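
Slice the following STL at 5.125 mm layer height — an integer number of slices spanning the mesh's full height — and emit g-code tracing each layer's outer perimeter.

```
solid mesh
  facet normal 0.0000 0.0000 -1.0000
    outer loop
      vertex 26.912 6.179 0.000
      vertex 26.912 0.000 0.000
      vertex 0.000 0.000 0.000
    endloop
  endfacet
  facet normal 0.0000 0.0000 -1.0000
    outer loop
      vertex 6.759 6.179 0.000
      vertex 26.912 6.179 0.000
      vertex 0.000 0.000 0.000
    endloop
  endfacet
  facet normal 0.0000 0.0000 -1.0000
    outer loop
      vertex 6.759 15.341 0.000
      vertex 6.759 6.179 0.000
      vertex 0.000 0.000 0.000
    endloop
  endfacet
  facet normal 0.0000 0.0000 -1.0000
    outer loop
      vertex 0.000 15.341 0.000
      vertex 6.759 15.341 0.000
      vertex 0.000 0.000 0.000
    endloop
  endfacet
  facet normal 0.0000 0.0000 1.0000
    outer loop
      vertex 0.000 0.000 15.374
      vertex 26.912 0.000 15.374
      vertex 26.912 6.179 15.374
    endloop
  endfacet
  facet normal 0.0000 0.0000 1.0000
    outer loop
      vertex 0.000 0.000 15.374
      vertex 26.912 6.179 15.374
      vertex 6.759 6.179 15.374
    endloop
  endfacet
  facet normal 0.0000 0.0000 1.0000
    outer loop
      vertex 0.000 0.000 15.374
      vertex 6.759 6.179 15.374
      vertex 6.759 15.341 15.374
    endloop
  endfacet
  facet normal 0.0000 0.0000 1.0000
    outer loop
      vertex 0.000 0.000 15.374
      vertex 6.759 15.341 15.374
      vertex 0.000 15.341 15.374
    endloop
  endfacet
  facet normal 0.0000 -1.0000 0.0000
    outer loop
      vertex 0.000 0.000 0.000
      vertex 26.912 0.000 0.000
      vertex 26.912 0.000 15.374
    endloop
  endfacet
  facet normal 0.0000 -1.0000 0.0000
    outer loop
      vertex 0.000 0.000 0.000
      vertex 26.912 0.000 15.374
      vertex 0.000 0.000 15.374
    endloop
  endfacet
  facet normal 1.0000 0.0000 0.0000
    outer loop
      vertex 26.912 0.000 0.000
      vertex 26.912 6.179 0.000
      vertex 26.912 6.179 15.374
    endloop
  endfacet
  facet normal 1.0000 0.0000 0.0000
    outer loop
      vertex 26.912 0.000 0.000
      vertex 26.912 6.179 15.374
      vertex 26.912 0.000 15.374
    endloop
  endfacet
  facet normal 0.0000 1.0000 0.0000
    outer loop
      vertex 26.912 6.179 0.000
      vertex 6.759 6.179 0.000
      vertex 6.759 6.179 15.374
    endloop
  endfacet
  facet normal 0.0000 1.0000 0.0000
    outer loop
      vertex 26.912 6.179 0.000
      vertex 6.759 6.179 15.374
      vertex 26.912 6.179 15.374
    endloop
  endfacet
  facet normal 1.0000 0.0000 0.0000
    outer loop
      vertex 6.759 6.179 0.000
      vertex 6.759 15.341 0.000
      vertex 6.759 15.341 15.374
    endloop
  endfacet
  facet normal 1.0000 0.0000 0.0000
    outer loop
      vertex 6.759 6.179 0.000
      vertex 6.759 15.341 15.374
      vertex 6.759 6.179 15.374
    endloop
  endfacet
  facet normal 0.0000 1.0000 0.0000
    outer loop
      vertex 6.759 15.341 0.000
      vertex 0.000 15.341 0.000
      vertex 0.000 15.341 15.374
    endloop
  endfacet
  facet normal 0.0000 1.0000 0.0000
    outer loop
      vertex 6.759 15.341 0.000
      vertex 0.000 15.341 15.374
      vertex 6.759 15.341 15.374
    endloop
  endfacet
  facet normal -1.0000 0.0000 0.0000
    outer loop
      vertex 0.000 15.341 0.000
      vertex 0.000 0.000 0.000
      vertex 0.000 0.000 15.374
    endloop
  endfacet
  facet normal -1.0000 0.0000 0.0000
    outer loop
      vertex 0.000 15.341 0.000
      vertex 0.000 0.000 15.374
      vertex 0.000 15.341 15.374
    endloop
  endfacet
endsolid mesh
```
; perimeter-only toolpath
G21 ; units = mm
G90 ; absolute positioning
G28 ; home
; layer 1
G0 Z5.125
G0 X0.000 Y0.000
G1 X26.912 Y0.000
G1 X26.912 Y6.179
G1 X6.759 Y6.179
G1 X6.759 Y15.341
G1 X0.000 Y15.341
G1 X0.000 Y0.000
; layer 2
G0 Z10.249
G0 X0.000 Y0.000
G1 X26.912 Y0.000
G1 X26.912 Y6.179
G1 X6.759 Y6.179
G1 X6.759 Y15.341
G1 X0.000 Y15.341
G1 X0.000 Y0.000
; layer 3
G0 Z15.374
G0 X0.000 Y0.000
G1 X26.912 Y0.000
G1 X26.912 Y6.179
G1 X6.759 Y6.179
G1 X6.759 Y15.341
G1 X0.000 Y15.341
G1 X0.000 Y0.000
M2 ; end

The solid is an L-shaped prism: outer 26.9 × 15.3 mm, arm thicknesses ≈ 6.18 mm (horizontal) and 6.76 mm (vertical), extruded 15.4 mm in z. Slicing at Δz = 5.125 mm — 3 equal slices spanning the solid's height, so layer i sits at z = i·h/3 — gives 3 non-empty perimeters. Each is a 6-segment closed polygon; G0 lifts to the layer z and rapids to the start vertex, then G1 traces the edges.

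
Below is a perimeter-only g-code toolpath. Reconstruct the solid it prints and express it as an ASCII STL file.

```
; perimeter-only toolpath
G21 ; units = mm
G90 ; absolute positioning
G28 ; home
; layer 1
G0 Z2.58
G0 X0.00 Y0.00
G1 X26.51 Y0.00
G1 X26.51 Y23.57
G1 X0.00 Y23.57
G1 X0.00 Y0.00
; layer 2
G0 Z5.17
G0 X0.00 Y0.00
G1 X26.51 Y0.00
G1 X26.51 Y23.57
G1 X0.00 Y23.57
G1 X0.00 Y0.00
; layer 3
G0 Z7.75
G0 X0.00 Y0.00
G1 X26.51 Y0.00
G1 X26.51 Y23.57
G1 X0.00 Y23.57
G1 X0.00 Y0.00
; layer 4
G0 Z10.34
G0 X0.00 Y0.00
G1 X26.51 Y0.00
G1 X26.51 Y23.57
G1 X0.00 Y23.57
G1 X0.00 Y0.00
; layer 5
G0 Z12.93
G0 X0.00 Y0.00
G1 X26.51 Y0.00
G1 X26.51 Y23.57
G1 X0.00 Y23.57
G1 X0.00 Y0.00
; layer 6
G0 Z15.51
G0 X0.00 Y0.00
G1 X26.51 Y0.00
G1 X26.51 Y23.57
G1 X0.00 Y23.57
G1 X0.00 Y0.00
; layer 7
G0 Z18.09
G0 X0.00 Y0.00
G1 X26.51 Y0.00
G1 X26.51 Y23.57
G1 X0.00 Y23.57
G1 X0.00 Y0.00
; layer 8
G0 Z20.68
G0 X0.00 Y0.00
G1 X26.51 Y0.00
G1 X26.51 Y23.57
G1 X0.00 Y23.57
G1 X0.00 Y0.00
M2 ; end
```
solid part
  facet normal 0.0000 0.0000 -1.0000
    outer loop
      vertex 26.51 23.57 0.00
      vertex 26.51 0.00 0.00
      vertex 0.00 0.00 0.00
    endloop
  endfacet
  facet normal 0.0000 0.0000 -1.0000
    outer loop
      vertex 0.00 23.57 0.00
      vertex 26.51 23.57 0.00
      vertex 0.00 0.00 0.00
    endloop
  endfacet
  facet normal 0.0000 0.0000 1.0000
    outer loop
      vertex 0.00 0.00 20.68
      vertex 26.51 0.00 20.68
      vertex 26.51 23.57 20.68
    endloop
  endfacet
  facet normal 0.0000 0.0000 1.0000
    outer loop
      vertex 0.00 0.00 20.68
      vertex 26.51 23.57 20.68
      vertex 0.00 23.57 20.68
    endloop
  endfacet
  facet normal 0.0000 -1.0000 0.0000
    outer loop
      vertex 0.00 0.00 0.00
      vertex 26.51 0.00 0.00
      vertex 26.51 0.00 20.68
    endloop
  endfacet
  facet normal 0.0000 -1.0000 0.0000
    outer loop
      vertex 0.00 0.00 0.00
      vertex 26.51 0.00 20.68
      vertex 0.00 0.00 20.68
    endloop
  endfacet
  facet normal 0.0000 1.0000 0.0000
    outer loop
      vertex 26.51 23.57 20.68
      vertex 26.51 23.57 0.00
      vertex 0.00 23.57 0.00
    endloop
  endfacet
  facet normal 0.0000 1.0000 0.0000
    outer loop
      vertex 0.00 23.57 20.68
      vertex 26.51 23.57 20.68
      vertex 0.00 23.57 0.00
    endloop
  endfacet
  facet normal -1.0000 0.0000 0.0000
    outer loop
      vertex 0.00 23.57 20.68
      vertex 0.00 23.57 0.00
      vertex 0.00 0.00 0.00
    endloop
  endfacet
  facet normal -1.0000 0.0000 0.0000
    outer loop
      vertex 0.00 0.00 20.68
      vertex 0.00 23.57 20.68
      vertex 0.00 0.00 0.00
    endloop
  endfacet
  facet normal 1.0000 0.0000 0.0000
    outer loop
      vertex 26.51 0.00 0.00
      vertex 26.51 23.57 0.00
      vertex 26.51 23.57 20.68
    endloop
  endfacet
  facet normal 1.0000 0.0000 0.0000
    outer loop
      vertex 26.51 0.00 0.00
      vertex 26.51 23.57 20.68
      vertex 26.51 0.00 20.68
    endloop
  endfacet
endsolid part

The G0 Z moves step by Δz≈2.58 mm. Every layer's G1 loop is the same polygon, so the solid is a straight extrusion of it from z=0 to z≈20.7. Closing with flat bottom and top caps and triangulating gives 12 facets — a rectangular box, roughly 26.5 × 23.6 mm footprint and 20.7 mm tall.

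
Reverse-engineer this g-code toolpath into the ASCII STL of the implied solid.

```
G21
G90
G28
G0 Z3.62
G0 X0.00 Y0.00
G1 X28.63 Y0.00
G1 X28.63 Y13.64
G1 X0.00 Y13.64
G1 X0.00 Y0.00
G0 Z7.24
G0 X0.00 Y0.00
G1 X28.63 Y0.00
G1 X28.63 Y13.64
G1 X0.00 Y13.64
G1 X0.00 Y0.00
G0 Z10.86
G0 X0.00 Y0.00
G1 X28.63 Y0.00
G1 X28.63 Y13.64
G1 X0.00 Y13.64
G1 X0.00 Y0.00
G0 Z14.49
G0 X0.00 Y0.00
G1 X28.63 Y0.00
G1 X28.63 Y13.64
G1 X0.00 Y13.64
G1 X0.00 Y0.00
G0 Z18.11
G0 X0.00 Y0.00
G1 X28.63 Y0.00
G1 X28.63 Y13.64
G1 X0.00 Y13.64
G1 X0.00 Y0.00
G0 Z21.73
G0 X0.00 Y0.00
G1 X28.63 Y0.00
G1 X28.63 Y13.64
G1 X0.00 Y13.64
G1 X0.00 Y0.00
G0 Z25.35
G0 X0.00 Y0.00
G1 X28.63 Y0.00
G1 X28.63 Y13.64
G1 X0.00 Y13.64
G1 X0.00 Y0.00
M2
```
solid part
  facet normal 0.0000 0.0000 -1.0000
    outer loop
      vertex 28.63 13.64 0.00
      vertex 28.63 0.00 0.00
      vertex 0.00 0.00 0.00
    endloop
  endfacet
  facet normal 0.0000 0.0000 -1.0000
    outer loop
      vertex 0.00 13.64 0.00
      vertex 28.63 13.64 0.00
      vertex 0.00 0.00 0.00
    endloop
  endfacet
  facet normal 0.0000 0.0000 1.0000
    outer loop
      vertex 0.00 0.00 25.35
      vertex 28.63 0.00 25.35
      vertex 28.63 13.64 25.35
    endloop
  endfacet
  facet normal 0.0000 0.0000 1.0000
    outer loop
      vertex 0.00 0.00 25.35
      vertex 28.63 13.64 25.35
      vertex 0.00 13.64 25.35
    endloop
  endfacet
  facet normal 0.0000 -1.0000 0.0000
    outer loop
      vertex 0.00 0.00 0.00
      vertex 28.63 0.00 0.00
      vertex 28.63 0.00 25.35
    endloop
  endfacet
  facet normal 0.0000 -1.0000 0.0000
    outer loop
      vertex 0.00 0.00 0.00
      vertex 28.63 0.00 25.35
      vertex 0.00 0.00 25.35
    endloop
  endfacet
  facet normal 0.0000 1.0000 0.0000
    outer loop
      vertex 28.63 13.64 25.35
      vertex 28.63 13.64 0.00
      vertex 0.00 13.64 0.00
    endloop
  endfacet
  facet normal 0.0000 1.0000 0.0000
    outer loop
      vertex 0.00 13.64 25.35
      vertex 28.63 13.64 25.35
      vertex 0.00 13.64 0.00
    endloop
  endfacet
  facet normal -1.0000 0.0000 0.0000
    outer loop
      vertex 0.00 13.64 25.35
      vertex 0.00 13.64 0.00
      vertex 0.00 0.00 0.00
    endloop
  endfacet
  facet normal -1.0000 0.0000 0.0000
    outer loop
      vertex 0.00 0.00 25.35
      vertex 0.00 13.64 25.35
      vertex 0.00 0.00 0.00
    endloop
  endfacet
  facet normal 1.0000 0.0000 0.0000
    outer loop
      vertex 28.63 0.00 0.00
      vertex 28.63 13.64 0.00
      vertex 28.63 13.64 25.35
    endloop
  endfacet
  facet normal 1.0000 0.0000 0.0000
    outer loop
      vertex 28.63 0.00 0.00
      vertex 28.63 13.64 25.35
      vertex 28.63 0.00 25.35
    endloop
  endfacet
endsolid part

The G0 Z moves step by Δz≈3.62 mm. Every layer's G1 loop is the same polygon, so the solid is a straight extrusion of it from z=0 to z≈25.4. Closing with flat bottom and top caps and triangulating gives 12 facets — a rectangular box, roughly 28.6 × 13.6 mm footprint and 25.4 mm tall.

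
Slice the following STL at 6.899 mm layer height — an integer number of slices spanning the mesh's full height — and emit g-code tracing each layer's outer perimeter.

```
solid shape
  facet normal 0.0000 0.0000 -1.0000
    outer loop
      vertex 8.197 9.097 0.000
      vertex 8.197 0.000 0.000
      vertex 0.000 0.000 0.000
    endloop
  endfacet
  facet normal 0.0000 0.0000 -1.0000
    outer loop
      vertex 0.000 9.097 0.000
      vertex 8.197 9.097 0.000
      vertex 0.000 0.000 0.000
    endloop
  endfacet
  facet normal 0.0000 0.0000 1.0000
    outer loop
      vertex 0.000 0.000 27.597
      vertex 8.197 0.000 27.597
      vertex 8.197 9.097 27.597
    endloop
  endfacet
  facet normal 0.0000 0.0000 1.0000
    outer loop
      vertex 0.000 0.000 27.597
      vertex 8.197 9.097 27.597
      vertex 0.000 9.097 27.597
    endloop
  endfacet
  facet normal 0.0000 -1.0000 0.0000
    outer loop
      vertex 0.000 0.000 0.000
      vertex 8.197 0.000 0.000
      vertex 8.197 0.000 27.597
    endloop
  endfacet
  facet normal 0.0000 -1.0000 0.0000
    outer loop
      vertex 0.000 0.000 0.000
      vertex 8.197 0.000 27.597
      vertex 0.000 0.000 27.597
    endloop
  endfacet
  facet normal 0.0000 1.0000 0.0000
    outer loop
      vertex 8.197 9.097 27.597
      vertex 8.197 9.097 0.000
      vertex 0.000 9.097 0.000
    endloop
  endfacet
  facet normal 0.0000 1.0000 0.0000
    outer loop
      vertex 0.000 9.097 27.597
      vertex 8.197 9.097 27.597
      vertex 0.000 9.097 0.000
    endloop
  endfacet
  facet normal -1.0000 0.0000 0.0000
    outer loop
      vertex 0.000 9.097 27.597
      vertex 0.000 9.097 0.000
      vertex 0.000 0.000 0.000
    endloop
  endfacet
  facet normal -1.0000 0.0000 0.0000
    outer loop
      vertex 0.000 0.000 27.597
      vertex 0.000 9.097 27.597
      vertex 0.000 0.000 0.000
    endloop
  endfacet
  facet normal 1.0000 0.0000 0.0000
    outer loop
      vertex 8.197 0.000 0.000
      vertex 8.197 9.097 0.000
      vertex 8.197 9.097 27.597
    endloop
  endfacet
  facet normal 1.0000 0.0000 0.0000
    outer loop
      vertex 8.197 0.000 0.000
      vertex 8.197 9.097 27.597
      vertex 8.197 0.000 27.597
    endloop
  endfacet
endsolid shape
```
; perimeter-only toolpath
G21 ; units = mm
G90 ; absolute positioning
G28 ; home
; layer 1
G0 Z6.899
G0 X0.000 Y0.000
G1 X8.197 Y0.000
G1 X8.197 Y9.097
G1 X0.000 Y9.097
G1 X0.000 Y0.000
; layer 2
G0 Z13.799
G0 X0.000 Y0.000
G1 X8.197 Y0.000
G1 X8.197 Y9.097
G1 X0.000 Y9.097
G1 X0.000 Y0.000
; layer 3
G0 Z20.698
G0 X0.000 Y0.000
G1 X8.197 Y0.000
G1 X8.197 Y9.097
G1 X0.000 Y9.097
G1 X0.000 Y0.000
; layer 4
G0 Z27.597
G0 X0.000 Y0.000
G1 X8.197 Y0.000
G1 X8.197 Y9.097
G1 X0.000 Y9.097
G1 X0.000 Y0.000
M2 ; end

The solid is a rectangular box, roughly 8.2 × 9.1 mm footprint and 27.6 mm tall. Slicing at Δz = 6.899 mm — 4 equal slices spanning the solid's height, so layer i sits at z = i·h/4 — gives 4 non-empty perimeters. Each is a 4-segment closed polygon; G0 lifts to the layer z and rapids to the start vertex, then G1 traces the edges.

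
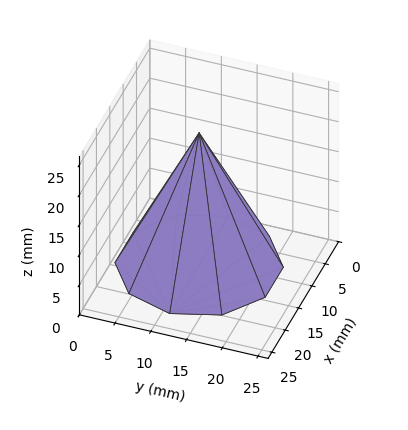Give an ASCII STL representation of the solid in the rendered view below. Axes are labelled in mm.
Reading the render: the shape is a regular 10-sided pyramid, base circumscribed radius ≈ 11 mm, apex at z ≈ 22 mm (dimensions read to the nearest mm from the axis ticks). For the STL, each face is triangulated and given an outward normal.

solid part
  facet normal 0.0000 0.0000 -1.0000
    outer loop
      vertex 14.4 21.5 0.0
      vertex 19.9 17.5 0.0
      vertex 22.0 11.0 0.0
    endloop
  endfacet
  facet normal 0.0000 0.0000 -1.0000
    outer loop
      vertex 7.6 21.5 0.0
      vertex 14.4 21.5 0.0
      vertex 22.0 11.0 0.0
    endloop
  endfacet
  facet normal 0.0000 0.0000 -1.0000
    outer loop
      vertex 2.1 17.5 0.0
      vertex 7.6 21.5 0.0
      vertex 22.0 11.0 0.0
    endloop
  endfacet
  facet normal 0.0000 0.0000 -1.0000
    outer loop
      vertex 0.0 11.0 0.0
      vertex 2.1 17.5 0.0
      vertex 22.0 11.0 0.0
    endloop
  endfacet
  facet normal 0.0000 0.0000 -1.0000
    outer loop
      vertex 2.1 4.5 0.0
      vertex 0.0 11.0 0.0
      vertex 22.0 11.0 0.0
    endloop
  endfacet
  facet normal 0.0000 0.0000 -1.0000
    outer loop
      vertex 7.6 0.5 0.0
      vertex 2.1 4.5 0.0
      vertex 22.0 11.0 0.0
    endloop
  endfacet
  facet normal 0.0000 0.0000 -1.0000
    outer loop
      vertex 14.4 0.5 0.0
      vertex 7.6 0.5 0.0
      vertex 22.0 11.0 0.0
    endloop
  endfacet
  facet normal 0.0000 0.0000 -1.0000
    outer loop
      vertex 19.9 4.5 0.0
      vertex 14.4 0.5 0.0
      vertex 22.0 11.0 0.0
    endloop
  endfacet
  facet normal 0.8593 0.2776 0.4296
    outer loop
      vertex 22.0 11.0 0.0
      vertex 19.9 17.5 0.0
      vertex 11.0 11.0 22.0
    endloop
  endfacet
  facet normal 0.5309 0.7300 0.4304
    outer loop
      vertex 19.9 17.5 0.0
      vertex 14.4 21.5 0.0
      vertex 11.0 11.0 22.0
    endloop
  endfacet
  facet normal 0.0000 0.9025 0.4307
    outer loop
      vertex 14.4 21.5 0.0
      vertex 7.6 21.5 0.0
      vertex 11.0 11.0 22.0
    endloop
  endfacet
  facet normal -0.5309 0.7300 0.4304
    outer loop
      vertex 7.6 21.5 0.0
      vertex 2.1 17.5 0.0
      vertex 11.0 11.0 22.0
    endloop
  endfacet
  facet normal -0.8593 0.2776 0.4296
    outer loop
      vertex 2.1 17.5 0.0
      vertex 0.0 11.0 0.0
      vertex 11.0 11.0 22.0
    endloop
  endfacet
  facet normal -0.8593 -0.2776 0.4296
    outer loop
      vertex 0.0 11.0 0.0
      vertex 2.1 4.5 0.0
      vertex 11.0 11.0 22.0
    endloop
  endfacet
  facet normal -0.5309 -0.7300 0.4304
    outer loop
      vertex 2.1 4.5 0.0
      vertex 7.6 0.5 0.0
      vertex 11.0 11.0 22.0
    endloop
  endfacet
  facet normal 0.0000 -0.9025 0.4307
    outer loop
      vertex 7.6 0.5 0.0
      vertex 14.4 0.5 0.0
      vertex 11.0 11.0 22.0
    endloop
  endfacet
  facet normal 0.5309 -0.7300 0.4304
    outer loop
      vertex 14.4 0.5 0.0
      vertex 19.9 4.5 0.0
      vertex 11.0 11.0 22.0
    endloop
  endfacet
  facet normal 0.8593 -0.2776 0.4296
    outer loop
      vertex 19.9 4.5 0.0
      vertex 22.0 11.0 0.0
      vertex 11.0 11.0 22.0
    endloop
  endfacet
endsolid part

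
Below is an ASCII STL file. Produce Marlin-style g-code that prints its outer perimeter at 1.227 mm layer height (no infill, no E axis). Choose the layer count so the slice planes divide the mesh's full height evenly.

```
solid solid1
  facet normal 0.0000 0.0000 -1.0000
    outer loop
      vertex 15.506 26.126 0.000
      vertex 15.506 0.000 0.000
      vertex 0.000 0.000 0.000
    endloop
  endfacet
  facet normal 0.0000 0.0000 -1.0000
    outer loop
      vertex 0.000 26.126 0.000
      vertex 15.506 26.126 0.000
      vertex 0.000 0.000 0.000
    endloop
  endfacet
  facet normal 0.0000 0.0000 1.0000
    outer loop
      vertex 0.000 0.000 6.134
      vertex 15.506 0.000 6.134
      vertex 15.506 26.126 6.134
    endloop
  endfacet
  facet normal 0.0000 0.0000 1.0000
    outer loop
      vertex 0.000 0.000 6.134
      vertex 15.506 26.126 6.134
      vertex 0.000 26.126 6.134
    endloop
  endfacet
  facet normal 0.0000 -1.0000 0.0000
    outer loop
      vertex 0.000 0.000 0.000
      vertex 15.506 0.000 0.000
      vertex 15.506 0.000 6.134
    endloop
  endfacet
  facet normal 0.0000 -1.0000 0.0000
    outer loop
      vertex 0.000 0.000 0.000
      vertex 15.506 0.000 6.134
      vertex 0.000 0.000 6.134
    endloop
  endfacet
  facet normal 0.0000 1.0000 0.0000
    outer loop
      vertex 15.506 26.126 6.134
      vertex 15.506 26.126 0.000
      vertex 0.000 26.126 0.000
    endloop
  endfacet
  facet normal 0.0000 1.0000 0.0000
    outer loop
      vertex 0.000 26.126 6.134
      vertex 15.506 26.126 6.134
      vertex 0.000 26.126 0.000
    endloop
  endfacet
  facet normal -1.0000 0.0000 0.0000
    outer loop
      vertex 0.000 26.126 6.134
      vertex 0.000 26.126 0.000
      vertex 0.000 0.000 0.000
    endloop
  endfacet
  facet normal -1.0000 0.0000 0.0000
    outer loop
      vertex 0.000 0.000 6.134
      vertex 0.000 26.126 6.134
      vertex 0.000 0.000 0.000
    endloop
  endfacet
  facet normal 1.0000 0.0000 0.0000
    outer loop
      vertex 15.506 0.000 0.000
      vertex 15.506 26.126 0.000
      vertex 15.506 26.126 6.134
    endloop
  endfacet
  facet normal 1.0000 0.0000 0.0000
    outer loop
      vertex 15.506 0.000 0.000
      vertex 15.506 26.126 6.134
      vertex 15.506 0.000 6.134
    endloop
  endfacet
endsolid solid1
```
; perimeter-only toolpath
G21 ; units = mm
G90 ; absolute positioning
G28 ; home
; layer 1
G0 Z1.227
G0 X0.000 Y0.000
G1 X15.506 Y0.000
G1 X15.506 Y26.126
G1 X0.000 Y26.126
G1 X0.000 Y0.000
; layer 2
G0 Z2.454
G0 X0.000 Y0.000
G1 X15.506 Y0.000
G1 X15.506 Y26.126
G1 X0.000 Y26.126
G1 X0.000 Y0.000
; layer 3
G0 Z3.680
G0 X0.000 Y0.000
G1 X15.506 Y0.000
G1 X15.506 Y26.126
G1 X0.000 Y26.126
G1 X0.000 Y0.000
; layer 4
G0 Z4.907
G0 X0.000 Y0.000
G1 X15.506 Y0.000
G1 X15.506 Y26.126
G1 X0.000 Y26.126
G1 X0.000 Y0.000
; layer 5
G0 Z6.134
G0 X0.000 Y0.000
G1 X15.506 Y0.000
G1 X15.506 Y26.126
G1 X0.000 Y26.126
G1 X0.000 Y0.000
M2 ; end

The solid is a rectangular box, roughly 15.5 × 26.1 mm footprint and 6.13 mm tall. Slicing at Δz = 1.227 mm — 5 equal slices spanning the solid's height, so layer i sits at z = i·h/5 — gives 5 non-empty perimeters. Each is a 4-segment closed polygon; G0 lifts to the layer z and rapids to the start vertex, then G1 traces the edges.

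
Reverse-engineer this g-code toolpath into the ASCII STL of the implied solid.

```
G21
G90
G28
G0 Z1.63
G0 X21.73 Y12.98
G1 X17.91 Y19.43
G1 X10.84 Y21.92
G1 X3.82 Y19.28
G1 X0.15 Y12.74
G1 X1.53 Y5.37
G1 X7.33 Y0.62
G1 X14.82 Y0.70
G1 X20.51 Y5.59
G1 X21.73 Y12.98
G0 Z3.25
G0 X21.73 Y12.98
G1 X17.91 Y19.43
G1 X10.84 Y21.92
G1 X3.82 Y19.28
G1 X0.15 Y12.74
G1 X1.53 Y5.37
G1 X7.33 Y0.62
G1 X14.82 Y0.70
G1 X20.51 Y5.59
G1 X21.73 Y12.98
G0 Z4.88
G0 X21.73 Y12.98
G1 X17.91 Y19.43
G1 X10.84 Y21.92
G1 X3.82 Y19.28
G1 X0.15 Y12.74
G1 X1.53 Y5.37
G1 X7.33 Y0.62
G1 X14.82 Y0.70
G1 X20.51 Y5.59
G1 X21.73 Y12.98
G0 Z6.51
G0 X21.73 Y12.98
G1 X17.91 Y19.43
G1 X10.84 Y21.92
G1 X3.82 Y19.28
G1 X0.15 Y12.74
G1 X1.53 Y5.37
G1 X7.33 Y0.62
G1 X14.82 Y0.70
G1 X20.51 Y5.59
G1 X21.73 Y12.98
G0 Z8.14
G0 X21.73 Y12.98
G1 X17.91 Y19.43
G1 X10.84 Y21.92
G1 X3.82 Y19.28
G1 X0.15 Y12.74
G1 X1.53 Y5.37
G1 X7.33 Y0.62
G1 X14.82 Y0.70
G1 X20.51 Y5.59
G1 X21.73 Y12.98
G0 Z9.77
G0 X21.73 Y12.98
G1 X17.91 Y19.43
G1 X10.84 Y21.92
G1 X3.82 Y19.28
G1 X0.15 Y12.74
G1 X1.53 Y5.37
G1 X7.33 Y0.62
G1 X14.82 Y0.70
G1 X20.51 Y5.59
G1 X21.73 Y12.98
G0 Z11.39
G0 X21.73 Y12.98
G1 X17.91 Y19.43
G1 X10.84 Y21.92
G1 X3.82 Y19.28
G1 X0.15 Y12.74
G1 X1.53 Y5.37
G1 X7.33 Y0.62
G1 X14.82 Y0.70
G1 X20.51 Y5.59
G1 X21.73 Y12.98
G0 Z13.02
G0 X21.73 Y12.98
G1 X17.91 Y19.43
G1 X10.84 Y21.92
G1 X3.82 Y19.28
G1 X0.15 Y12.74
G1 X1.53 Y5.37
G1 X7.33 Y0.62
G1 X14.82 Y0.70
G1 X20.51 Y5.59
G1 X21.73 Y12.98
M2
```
solid part
  facet normal 0.0000 0.0000 -1.0000
    outer loop
      vertex 10.84 21.92 0.00
      vertex 17.91 19.43 0.00
      vertex 21.73 12.98 0.00
    endloop
  endfacet
  facet normal 0.0000 0.0000 -1.0000
    outer loop
      vertex 3.82 19.28 0.00
      vertex 10.84 21.92 0.00
      vertex 21.73 12.98 0.00
    endloop
  endfacet
  facet normal 0.0000 0.0000 -1.0000
    outer loop
      vertex 0.15 12.74 0.00
      vertex 3.82 19.28 0.00
      vertex 21.73 12.98 0.00
    endloop
  endfacet
  facet normal 0.0000 0.0000 -1.0000
    outer loop
      vertex 1.53 5.37 0.00
      vertex 0.15 12.74 0.00
      vertex 21.73 12.98 0.00
    endloop
  endfacet
  facet normal 0.0000 0.0000 -1.0000
    outer loop
      vertex 7.33 0.62 0.00
      vertex 1.53 5.37 0.00
      vertex 21.73 12.98 0.00
    endloop
  endfacet
  facet normal 0.0000 0.0000 -1.0000
    outer loop
      vertex 14.82 0.70 0.00
      vertex 7.33 0.62 0.00
      vertex 21.73 12.98 0.00
    endloop
  endfacet
  facet normal 0.0000 0.0000 -1.0000
    outer loop
      vertex 20.51 5.59 0.00
      vertex 14.82 0.70 0.00
      vertex 21.73 12.98 0.00
    endloop
  endfacet
  facet normal 0.0000 0.0000 1.0000
    outer loop
      vertex 21.73 12.98 13.02
      vertex 17.91 19.43 13.02
      vertex 10.84 21.92 13.02
    endloop
  endfacet
  facet normal 0.0000 0.0000 1.0000
    outer loop
      vertex 21.73 12.98 13.02
      vertex 10.84 21.92 13.02
      vertex 3.82 19.28 13.02
    endloop
  endfacet
  facet normal 0.0000 0.0000 1.0000
    outer loop
      vertex 21.73 12.98 13.02
      vertex 3.82 19.28 13.02
      vertex 0.15 12.74 13.02
    endloop
  endfacet
  facet normal 0.0000 0.0000 1.0000
    outer loop
      vertex 21.73 12.98 13.02
      vertex 0.15 12.74 13.02
      vertex 1.53 5.37 13.02
    endloop
  endfacet
  facet normal 0.0000 0.0000 1.0000
    outer loop
      vertex 21.73 12.98 13.02
      vertex 1.53 5.37 13.02
      vertex 7.33 0.62 13.02
    endloop
  endfacet
  facet normal 0.0000 0.0000 1.0000
    outer loop
      vertex 21.73 12.98 13.02
      vertex 7.33 0.62 13.02
      vertex 14.82 0.70 13.02
    endloop
  endfacet
  facet normal 0.0000 0.0000 1.0000
    outer loop
      vertex 21.73 12.98 13.02
      vertex 14.82 0.70 13.02
      vertex 20.51 5.59 13.02
    endloop
  endfacet
  facet normal 0.8604 0.5096 0.0000
    outer loop
      vertex 21.73 12.98 0.00
      vertex 17.91 19.43 0.00
      vertex 17.91 19.43 13.02
    endloop
  endfacet
  facet normal 0.8604 0.5096 0.0000
    outer loop
      vertex 21.73 12.98 0.00
      vertex 17.91 19.43 13.02
      vertex 21.73 12.98 13.02
    endloop
  endfacet
  facet normal 0.3322 0.9432 0.0000
    outer loop
      vertex 17.91 19.43 0.00
      vertex 10.84 21.92 0.00
      vertex 10.84 21.92 13.02
    endloop
  endfacet
  facet normal 0.3322 0.9432 0.0000
    outer loop
      vertex 17.91 19.43 0.00
      vertex 10.84 21.92 13.02
      vertex 17.91 19.43 13.02
    endloop
  endfacet
  facet normal -0.3520 0.9360 0.0000
    outer loop
      vertex 10.84 21.92 0.00
      vertex 3.82 19.28 0.00
      vertex 3.82 19.28 13.02
    endloop
  endfacet
  facet normal -0.3520 0.9360 0.0000
    outer loop
      vertex 10.84 21.92 0.00
      vertex 3.82 19.28 13.02
      vertex 10.84 21.92 13.02
    endloop
  endfacet
  facet normal -0.8721 0.4894 0.0000
    outer loop
      vertex 3.82 19.28 0.00
      vertex 0.15 12.74 0.00
      vertex 0.15 12.74 13.02
    endloop
  endfacet
  facet normal -0.8721 0.4894 0.0000
    outer loop
      vertex 3.82 19.28 0.00
      vertex 0.15 12.74 13.02
      vertex 3.82 19.28 13.02
    endloop
  endfacet
  facet normal -0.9829 -0.1840 0.0000
    outer loop
      vertex 0.15 12.74 0.00
      vertex 1.53 5.37 0.00
      vertex 1.53 5.37 13.02
    endloop
  endfacet
  facet normal -0.9829 -0.1840 0.0000
    outer loop
      vertex 0.15 12.74 0.00
      vertex 1.53 5.37 13.02
      vertex 0.15 12.74 13.02
    endloop
  endfacet
  facet normal -0.6336 -0.7737 0.0000
    outer loop
      vertex 1.53 5.37 0.00
      vertex 7.33 0.62 0.00
      vertex 7.33 0.62 13.02
    endloop
  endfacet
  facet normal -0.6336 -0.7737 0.0000
    outer loop
      vertex 1.53 5.37 0.00
      vertex 7.33 0.62 13.02
      vertex 1.53 5.37 13.02
    endloop
  endfacet
  facet normal 0.0107 -0.9999 0.0000
    outer loop
      vertex 7.33 0.62 0.00
      vertex 14.82 0.70 0.00
      vertex 14.82 0.70 13.02
    endloop
  endfacet
  facet normal 0.0107 -0.9999 0.0000
    outer loop
      vertex 7.33 0.62 0.00
      vertex 14.82 0.70 13.02
      vertex 7.33 0.62 13.02
    endloop
  endfacet
  facet normal 0.6518 -0.7584 0.0000
    outer loop
      vertex 14.82 0.70 0.00
      vertex 20.51 5.59 0.00
      vertex 20.51 5.59 13.02
    endloop
  endfacet
  facet normal 0.6518 -0.7584 0.0000
    outer loop
      vertex 14.82 0.70 0.00
      vertex 20.51 5.59 13.02
      vertex 14.82 0.70 13.02
    endloop
  endfacet
  facet normal 0.9866 -0.1629 0.0000
    outer loop
      vertex 20.51 5.59 0.00
      vertex 21.73 12.98 0.00
      vertex 21.73 12.98 13.02
    endloop
  endfacet
  facet normal 0.9866 -0.1629 0.0000
    outer loop
      vertex 20.51 5.59 0.00
      vertex 21.73 12.98 13.02
      vertex 20.51 5.59 13.02
    endloop
  endfacet
endsolid part

The G0 Z moves step by Δz≈1.63 mm. Every layer's G1 loop is the same polygon, so the solid is a straight extrusion of it from z=0 to z≈13. Closing with flat bottom and top caps and triangulating gives 32 facets — a regular 9-sided prism (a cylinder approximated with 9 flat sides), circumscribed radius ≈ 11 mm, height ≈ 13 mm.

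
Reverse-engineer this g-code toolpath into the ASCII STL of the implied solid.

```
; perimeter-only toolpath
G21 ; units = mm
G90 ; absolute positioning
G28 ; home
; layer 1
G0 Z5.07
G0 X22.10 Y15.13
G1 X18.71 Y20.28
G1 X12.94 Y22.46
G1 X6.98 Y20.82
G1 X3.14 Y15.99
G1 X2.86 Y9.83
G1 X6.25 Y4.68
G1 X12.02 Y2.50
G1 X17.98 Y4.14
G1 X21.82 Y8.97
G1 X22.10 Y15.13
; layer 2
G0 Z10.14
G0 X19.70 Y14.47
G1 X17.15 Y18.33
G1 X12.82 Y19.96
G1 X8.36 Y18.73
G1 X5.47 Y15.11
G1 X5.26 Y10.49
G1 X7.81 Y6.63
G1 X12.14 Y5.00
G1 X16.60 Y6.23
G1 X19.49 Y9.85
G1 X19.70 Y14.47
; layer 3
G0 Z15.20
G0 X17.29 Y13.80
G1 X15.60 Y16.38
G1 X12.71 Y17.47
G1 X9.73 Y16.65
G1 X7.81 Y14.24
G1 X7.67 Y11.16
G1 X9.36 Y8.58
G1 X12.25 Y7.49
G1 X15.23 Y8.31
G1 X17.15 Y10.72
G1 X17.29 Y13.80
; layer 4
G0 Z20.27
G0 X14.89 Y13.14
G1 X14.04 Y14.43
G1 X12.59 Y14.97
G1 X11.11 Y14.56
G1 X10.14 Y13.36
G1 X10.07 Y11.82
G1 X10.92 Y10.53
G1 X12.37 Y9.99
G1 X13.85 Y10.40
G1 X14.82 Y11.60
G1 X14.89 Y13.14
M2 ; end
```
solid part
  facet normal 0.0000 0.0000 -1.0000
    outer loop
      vertex 13.05 24.95 0.00
      vertex 20.27 22.23 0.00
      vertex 24.51 15.79 0.00
    endloop
  endfacet
  facet normal 0.0000 0.0000 -1.0000
    outer loop
      vertex 5.61 22.90 0.00
      vertex 13.05 24.95 0.00
      vertex 24.51 15.79 0.00
    endloop
  endfacet
  facet normal 0.0000 0.0000 -1.0000
    outer loop
      vertex 0.80 16.87 0.00
      vertex 5.61 22.90 0.00
      vertex 24.51 15.79 0.00
    endloop
  endfacet
  facet normal 0.0000 0.0000 -1.0000
    outer loop
      vertex 0.45 9.17 0.00
      vertex 0.80 16.87 0.00
      vertex 24.51 15.79 0.00
    endloop
  endfacet
  facet normal 0.0000 0.0000 -1.0000
    outer loop
      vertex 4.69 2.73 0.00
      vertex 0.45 9.17 0.00
      vertex 24.51 15.79 0.00
    endloop
  endfacet
  facet normal 0.0000 0.0000 -1.0000
    outer loop
      vertex 11.91 0.01 0.00
      vertex 4.69 2.73 0.00
      vertex 24.51 15.79 0.00
    endloop
  endfacet
  facet normal 0.0000 0.0000 -1.0000
    outer loop
      vertex 19.35 2.06 0.00
      vertex 11.91 0.01 0.00
      vertex 24.51 15.79 0.00
    endloop
  endfacet
  facet normal 0.0000 0.0000 -1.0000
    outer loop
      vertex 24.16 8.09 0.00
      vertex 19.35 2.06 0.00
      vertex 24.51 15.79 0.00
    endloop
  endfacet
  facet normal 0.7564 0.4980 0.4241
    outer loop
      vertex 24.51 15.79 0.00
      vertex 20.27 22.23 0.00
      vertex 12.48 12.48 25.34
    endloop
  endfacet
  facet normal 0.3193 0.8474 0.4242
    outer loop
      vertex 20.27 22.23 0.00
      vertex 13.05 24.95 0.00
      vertex 12.48 12.48 25.34
    endloop
  endfacet
  facet normal -0.2406 0.8730 0.4242
    outer loop
      vertex 13.05 24.95 0.00
      vertex 5.61 22.90 0.00
      vertex 12.48 12.48 25.34
    endloop
  endfacet
  facet normal -0.7079 0.5647 0.4241
    outer loop
      vertex 5.61 22.90 0.00
      vertex 0.80 16.87 0.00
      vertex 12.48 12.48 25.34
    endloop
  endfacet
  facet normal -0.9047 0.0411 0.4241
    outer loop
      vertex 0.80 16.87 0.00
      vertex 0.45 9.17 0.00
      vertex 12.48 12.48 25.34
    endloop
  endfacet
  facet normal -0.7564 -0.4980 0.4241
    outer loop
      vertex 0.45 9.17 0.00
      vertex 4.69 2.73 0.00
      vertex 12.48 12.48 25.34
    endloop
  endfacet
  facet normal -0.3193 -0.8474 0.4242
    outer loop
      vertex 4.69 2.73 0.00
      vertex 11.91 0.01 0.00
      vertex 12.48 12.48 25.34
    endloop
  endfacet
  facet normal 0.2406 -0.8730 0.4242
    outer loop
      vertex 11.91 0.01 0.00
      vertex 19.35 2.06 0.00
      vertex 12.48 12.48 25.34
    endloop
  endfacet
  facet normal 0.7079 -0.5647 0.4241
    outer loop
      vertex 19.35 2.06 0.00
      vertex 24.16 8.09 0.00
      vertex 12.48 12.48 25.34
    endloop
  endfacet
  facet normal 0.9047 -0.0411 0.4241
    outer loop
      vertex 24.16 8.09 0.00
      vertex 24.51 15.79 0.00
      vertex 12.48 12.48 25.34
    endloop
  endfacet
endsolid part

The G0 Z moves step by Δz≈5.07 mm. The G1 loops shrink linearly with z, so the solid tapers from its base footprint up to z≈25.3. Closing with a flat bottom cap and the tapered top and triangulating gives 18 facets — a regular 10-sided pyramid, base circumscribed radius ≈ 12.5 mm, apex at z ≈ 25.3 mm.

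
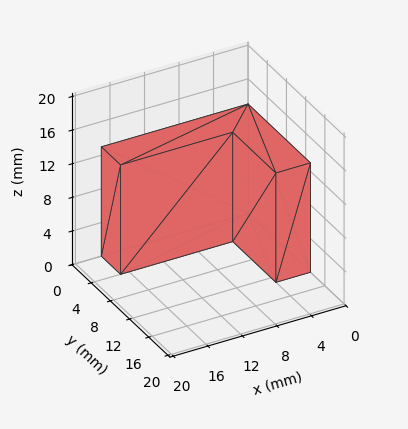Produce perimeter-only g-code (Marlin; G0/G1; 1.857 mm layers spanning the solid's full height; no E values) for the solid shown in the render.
Reading the render: the shape is an L-shaped prism: outer 17 × 13 mm, arm thicknesses ≈ 4 mm (horizontal) and 4 mm (vertical), extruded 13 mm in z (dimensions read to the nearest mm from the axis ticks). For the g-code, the solid's height is divided into equal slices at the stated Δz and each level perimeter traced with G1 moves after a G0 lift.

; perimeter-only toolpath
G21 ; units = mm
G90 ; absolute positioning
G28 ; home
; layer 1
G0 Z1.857
G0 X0.000 Y0.000
G1 X17.000 Y0.000
G1 X17.000 Y4.000
G1 X4.000 Y4.000
G1 X4.000 Y13.000
G1 X0.000 Y13.000
G1 X0.000 Y0.000
; layer 2
G0 Z3.714
G0 X0.000 Y0.000
G1 X17.000 Y0.000
G1 X17.000 Y4.000
G1 X4.000 Y4.000
G1 X4.000 Y13.000
G1 X0.000 Y13.000
G1 X0.000 Y0.000
; layer 3
G0 Z5.571
G0 X0.000 Y0.000
G1 X17.000 Y0.000
G1 X17.000 Y4.000
G1 X4.000 Y4.000
G1 X4.000 Y13.000
G1 X0.000 Y13.000
G1 X0.000 Y0.000
; layer 4
G0 Z7.429
G0 X0.000 Y0.000
G1 X17.000 Y0.000
G1 X17.000 Y4.000
G1 X4.000 Y4.000
G1 X4.000 Y13.000
G1 X0.000 Y13.000
G1 X0.000 Y0.000
; layer 5
G0 Z9.286
G0 X0.000 Y0.000
G1 X17.000 Y0.000
G1 X17.000 Y4.000
G1 X4.000 Y4.000
G1 X4.000 Y13.000
G1 X0.000 Y13.000
G1 X0.000 Y0.000
; layer 6
G0 Z11.143
G0 X0.000 Y0.000
G1 X17.000 Y0.000
G1 X17.000 Y4.000
G1 X4.000 Y4.000
G1 X4.000 Y13.000
G1 X0.000 Y13.000
G1 X0.000 Y0.000
; layer 7
G0 Z13.000
G0 X0.000 Y0.000
G1 X17.000 Y0.000
G1 X17.000 Y4.000
G1 X4.000 Y4.000
G1 X4.000 Y13.000
G1 X0.000 Y13.000
G1 X0.000 Y0.000
M2 ; end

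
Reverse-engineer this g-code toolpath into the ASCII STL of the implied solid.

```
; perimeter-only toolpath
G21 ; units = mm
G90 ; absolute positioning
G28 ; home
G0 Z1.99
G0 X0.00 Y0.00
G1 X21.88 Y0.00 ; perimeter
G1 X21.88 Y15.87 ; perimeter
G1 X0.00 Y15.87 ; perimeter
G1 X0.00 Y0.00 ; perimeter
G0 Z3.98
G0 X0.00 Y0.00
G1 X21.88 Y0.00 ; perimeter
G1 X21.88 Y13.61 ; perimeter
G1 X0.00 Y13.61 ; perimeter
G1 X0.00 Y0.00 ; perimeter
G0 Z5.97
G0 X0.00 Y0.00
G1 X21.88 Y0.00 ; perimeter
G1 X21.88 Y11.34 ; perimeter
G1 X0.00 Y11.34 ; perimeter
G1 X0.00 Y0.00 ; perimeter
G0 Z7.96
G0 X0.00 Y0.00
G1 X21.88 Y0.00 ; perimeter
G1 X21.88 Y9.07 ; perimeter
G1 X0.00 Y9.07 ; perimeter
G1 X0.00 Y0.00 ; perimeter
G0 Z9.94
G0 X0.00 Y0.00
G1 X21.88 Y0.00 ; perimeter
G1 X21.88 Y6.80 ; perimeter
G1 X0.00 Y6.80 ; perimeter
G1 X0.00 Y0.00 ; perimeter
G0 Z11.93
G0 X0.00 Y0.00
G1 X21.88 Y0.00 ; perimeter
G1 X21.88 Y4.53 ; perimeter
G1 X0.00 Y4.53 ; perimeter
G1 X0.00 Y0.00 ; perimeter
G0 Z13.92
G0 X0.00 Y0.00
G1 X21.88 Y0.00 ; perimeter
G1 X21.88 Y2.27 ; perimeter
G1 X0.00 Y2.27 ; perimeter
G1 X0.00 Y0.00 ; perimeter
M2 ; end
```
solid part
  facet normal 0.0000 0.0000 -1.0000
    outer loop
      vertex 21.88 18.14 0.00
      vertex 21.88 0.00 0.00
      vertex 0.00 0.00 0.00
    endloop
  endfacet
  facet normal 0.0000 0.0000 -1.0000
    outer loop
      vertex 0.00 18.14 0.00
      vertex 21.88 18.14 0.00
      vertex 0.00 0.00 0.00
    endloop
  endfacet
  facet normal 0.0000 -1.0000 0.0000
    outer loop
      vertex 0.00 0.00 0.00
      vertex 21.88 0.00 0.00
      vertex 21.88 0.00 15.91
    endloop
  endfacet
  facet normal 0.0000 -1.0000 0.0000
    outer loop
      vertex 0.00 0.00 0.00
      vertex 21.88 0.00 15.91
      vertex 0.00 0.00 15.91
    endloop
  endfacet
  facet normal 0.0000 0.6594 0.7518
    outer loop
      vertex 0.00 0.00 15.91
      vertex 21.88 0.00 15.91
      vertex 21.88 18.14 0.00
    endloop
  endfacet
  facet normal 0.0000 0.6594 0.7518
    outer loop
      vertex 0.00 0.00 15.91
      vertex 21.88 18.14 0.00
      vertex 0.00 18.14 0.00
    endloop
  endfacet
  facet normal -1.0000 0.0000 0.0000
    outer loop
      vertex 0.00 0.00 15.91
      vertex 0.00 18.14 0.00
      vertex 0.00 0.00 0.00
    endloop
  endfacet
  facet normal 1.0000 0.0000 0.0000
    outer loop
      vertex 21.88 0.00 0.00
      vertex 21.88 18.14 0.00
      vertex 21.88 0.00 15.91
    endloop
  endfacet
endsolid part

The G0 Z moves step by Δz≈1.99 mm. The G1 loops shrink linearly with z, so the solid tapers from its base footprint up to z≈15.9. Closing with a flat bottom cap and the tapered top and triangulating gives 8 facets — a wedge (ramp): 21.9 × 18.1 mm base, rising to 15.9 mm along the y=0 edge and sloping linearly to z=0 at y=18.1.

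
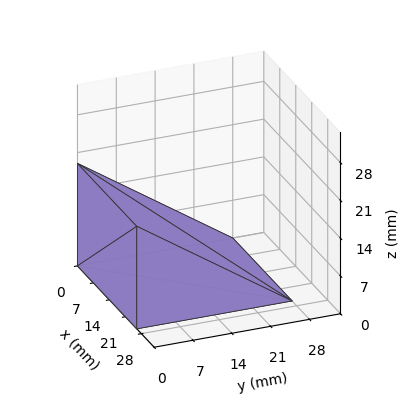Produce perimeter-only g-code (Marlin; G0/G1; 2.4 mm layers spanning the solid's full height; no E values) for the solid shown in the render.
Reading the render: the shape is a wedge (ramp): 26 × 28 mm base, rising to 19 mm along the y=0 edge and sloping linearly to z=0 at y=28 (dimensions read to the nearest mm from the axis ticks). For the g-code, the solid's height is divided into equal slices at the stated Δz and each level perimeter traced with G1 moves after a G0 lift.

; perimeter-only toolpath
G21 ; units = mm
G90 ; absolute positioning
G28 ; home
; layer 1
G0 Z2.4
G0 X0.0 Y0.0
G1 X26.0 Y0.0
G1 X26.0 Y24.5
G1 X0.0 Y24.5
G1 X0.0 Y0.0
; layer 2
G0 Z4.8
G0 X0.0 Y0.0
G1 X26.0 Y0.0
G1 X26.0 Y21.0
G1 X0.0 Y21.0
G1 X0.0 Y0.0
; layer 3
G0 Z7.1
G0 X0.0 Y0.0
G1 X26.0 Y0.0
G1 X26.0 Y17.5
G1 X0.0 Y17.5
G1 X0.0 Y0.0
; layer 4
G0 Z9.5
G0 X0.0 Y0.0
G1 X26.0 Y0.0
G1 X26.0 Y14.0
G1 X0.0 Y14.0
G1 X0.0 Y0.0
; layer 5
G0 Z11.9
G0 X0.0 Y0.0
G1 X26.0 Y0.0
G1 X26.0 Y10.5
G1 X0.0 Y10.5
G1 X0.0 Y0.0
; layer 6
G0 Z14.2
G0 X0.0 Y0.0
G1 X26.0 Y0.0
G1 X26.0 Y7.0
G1 X0.0 Y7.0
G1 X0.0 Y0.0
; layer 7
G0 Z16.6
G0 X0.0 Y0.0
G1 X26.0 Y0.0
G1 X26.0 Y3.5
G1 X0.0 Y3.5
G1 X0.0 Y0.0
M2 ; end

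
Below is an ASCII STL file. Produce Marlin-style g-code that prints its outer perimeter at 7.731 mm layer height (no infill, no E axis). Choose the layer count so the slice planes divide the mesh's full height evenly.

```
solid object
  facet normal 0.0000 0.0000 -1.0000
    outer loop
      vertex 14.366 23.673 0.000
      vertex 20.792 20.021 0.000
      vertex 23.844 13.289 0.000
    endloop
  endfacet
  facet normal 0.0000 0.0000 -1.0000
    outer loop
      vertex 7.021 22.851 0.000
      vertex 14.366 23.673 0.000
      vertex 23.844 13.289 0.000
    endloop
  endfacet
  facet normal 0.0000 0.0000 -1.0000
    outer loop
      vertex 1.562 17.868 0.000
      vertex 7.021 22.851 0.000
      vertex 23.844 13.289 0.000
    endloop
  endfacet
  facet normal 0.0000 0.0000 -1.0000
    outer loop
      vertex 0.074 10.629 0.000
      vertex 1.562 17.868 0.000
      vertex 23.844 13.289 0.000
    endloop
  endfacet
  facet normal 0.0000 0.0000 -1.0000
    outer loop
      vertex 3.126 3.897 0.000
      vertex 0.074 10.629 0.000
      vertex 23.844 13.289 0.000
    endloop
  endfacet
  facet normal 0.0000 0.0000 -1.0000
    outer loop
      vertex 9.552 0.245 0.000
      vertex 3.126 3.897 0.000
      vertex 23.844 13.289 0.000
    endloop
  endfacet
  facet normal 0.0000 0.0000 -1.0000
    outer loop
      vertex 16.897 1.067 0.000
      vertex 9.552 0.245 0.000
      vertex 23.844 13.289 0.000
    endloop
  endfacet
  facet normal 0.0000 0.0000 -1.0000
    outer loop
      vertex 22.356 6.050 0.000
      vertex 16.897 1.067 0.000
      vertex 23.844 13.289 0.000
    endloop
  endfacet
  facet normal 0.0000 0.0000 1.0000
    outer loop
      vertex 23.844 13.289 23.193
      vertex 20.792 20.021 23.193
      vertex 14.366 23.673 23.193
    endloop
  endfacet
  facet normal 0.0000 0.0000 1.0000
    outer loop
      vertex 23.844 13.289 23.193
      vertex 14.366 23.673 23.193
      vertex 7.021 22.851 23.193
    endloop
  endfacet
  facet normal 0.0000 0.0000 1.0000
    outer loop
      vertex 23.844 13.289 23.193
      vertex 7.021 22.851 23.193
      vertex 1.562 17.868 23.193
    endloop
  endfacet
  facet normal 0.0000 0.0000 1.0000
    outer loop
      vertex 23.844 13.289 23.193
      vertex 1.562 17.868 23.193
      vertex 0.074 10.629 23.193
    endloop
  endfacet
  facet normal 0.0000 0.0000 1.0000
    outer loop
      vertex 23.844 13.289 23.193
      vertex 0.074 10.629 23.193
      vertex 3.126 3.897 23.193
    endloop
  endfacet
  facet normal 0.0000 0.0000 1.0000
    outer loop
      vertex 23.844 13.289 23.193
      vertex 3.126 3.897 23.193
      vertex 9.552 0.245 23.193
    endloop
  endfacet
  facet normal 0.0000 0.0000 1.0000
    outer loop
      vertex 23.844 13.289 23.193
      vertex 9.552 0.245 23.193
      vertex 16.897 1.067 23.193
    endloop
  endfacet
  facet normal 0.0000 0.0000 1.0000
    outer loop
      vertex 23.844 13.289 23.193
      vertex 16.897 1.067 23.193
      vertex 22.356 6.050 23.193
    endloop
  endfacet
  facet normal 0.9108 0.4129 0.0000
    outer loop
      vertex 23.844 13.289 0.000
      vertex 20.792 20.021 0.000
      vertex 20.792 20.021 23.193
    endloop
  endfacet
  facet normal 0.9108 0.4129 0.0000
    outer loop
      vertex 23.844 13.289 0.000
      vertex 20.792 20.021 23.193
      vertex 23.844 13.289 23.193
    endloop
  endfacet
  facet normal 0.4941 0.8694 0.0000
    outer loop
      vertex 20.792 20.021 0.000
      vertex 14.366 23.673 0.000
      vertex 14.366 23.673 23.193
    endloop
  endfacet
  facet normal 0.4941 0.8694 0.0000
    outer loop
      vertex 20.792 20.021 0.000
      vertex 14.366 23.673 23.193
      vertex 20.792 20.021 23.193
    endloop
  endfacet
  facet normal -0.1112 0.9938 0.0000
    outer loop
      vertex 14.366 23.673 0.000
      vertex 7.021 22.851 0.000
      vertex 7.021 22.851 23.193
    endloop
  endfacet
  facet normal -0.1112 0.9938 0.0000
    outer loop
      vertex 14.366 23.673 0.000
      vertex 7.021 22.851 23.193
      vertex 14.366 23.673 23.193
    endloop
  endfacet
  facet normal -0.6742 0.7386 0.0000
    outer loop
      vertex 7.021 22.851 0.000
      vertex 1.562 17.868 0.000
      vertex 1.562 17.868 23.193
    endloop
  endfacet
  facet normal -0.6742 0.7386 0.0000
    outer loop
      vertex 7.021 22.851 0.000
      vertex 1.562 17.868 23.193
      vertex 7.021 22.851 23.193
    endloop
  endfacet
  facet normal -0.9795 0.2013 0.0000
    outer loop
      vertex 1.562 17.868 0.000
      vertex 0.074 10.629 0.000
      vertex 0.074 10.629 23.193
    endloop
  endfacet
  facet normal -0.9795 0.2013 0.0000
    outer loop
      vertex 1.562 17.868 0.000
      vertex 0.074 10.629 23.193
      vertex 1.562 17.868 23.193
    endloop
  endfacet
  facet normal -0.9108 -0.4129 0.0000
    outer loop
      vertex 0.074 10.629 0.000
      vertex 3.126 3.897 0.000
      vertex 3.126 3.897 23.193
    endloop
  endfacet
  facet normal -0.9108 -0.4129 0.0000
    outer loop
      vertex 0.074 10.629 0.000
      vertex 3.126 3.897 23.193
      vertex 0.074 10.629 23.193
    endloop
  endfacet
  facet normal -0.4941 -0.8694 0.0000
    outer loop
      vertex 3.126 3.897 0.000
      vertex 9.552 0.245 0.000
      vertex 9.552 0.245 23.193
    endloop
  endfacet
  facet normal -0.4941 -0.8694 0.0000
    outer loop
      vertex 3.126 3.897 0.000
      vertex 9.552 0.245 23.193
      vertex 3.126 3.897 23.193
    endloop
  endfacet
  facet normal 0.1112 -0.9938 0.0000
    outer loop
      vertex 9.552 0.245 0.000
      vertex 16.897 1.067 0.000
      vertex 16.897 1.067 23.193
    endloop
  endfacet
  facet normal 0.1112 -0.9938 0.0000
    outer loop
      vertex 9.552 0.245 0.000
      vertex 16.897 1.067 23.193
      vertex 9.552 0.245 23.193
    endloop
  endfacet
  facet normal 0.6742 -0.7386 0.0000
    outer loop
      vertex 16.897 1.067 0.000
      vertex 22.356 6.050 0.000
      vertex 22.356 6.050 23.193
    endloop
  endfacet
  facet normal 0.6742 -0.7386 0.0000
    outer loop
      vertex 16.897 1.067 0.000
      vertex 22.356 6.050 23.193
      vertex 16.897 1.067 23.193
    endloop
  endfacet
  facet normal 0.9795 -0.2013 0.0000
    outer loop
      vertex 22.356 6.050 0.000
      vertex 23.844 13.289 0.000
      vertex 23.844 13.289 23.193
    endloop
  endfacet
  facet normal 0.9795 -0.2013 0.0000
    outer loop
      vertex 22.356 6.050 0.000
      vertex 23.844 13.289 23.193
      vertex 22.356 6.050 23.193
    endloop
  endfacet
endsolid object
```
; perimeter-only toolpath
G21 ; units = mm
G90 ; absolute positioning
G28 ; home
; layer 1
G0 Z7.731
G0 X23.844 Y13.289
G1 X20.792 Y20.021
G1 X14.366 Y23.673
G1 X7.021 Y22.851
G1 X1.562 Y17.868
G1 X0.074 Y10.629
G1 X3.126 Y3.897
G1 X9.552 Y0.245
G1 X16.897 Y1.067
G1 X22.356 Y6.050
G1 X23.844 Y13.289
; layer 2
G0 Z15.462
G0 X23.844 Y13.289
G1 X20.792 Y20.021
G1 X14.366 Y23.673
G1 X7.021 Y22.851
G1 X1.562 Y17.868
G1 X0.074 Y10.629
G1 X3.126 Y3.897
G1 X9.552 Y0.245
G1 X16.897 Y1.067
G1 X22.356 Y6.050
G1 X23.844 Y13.289
; layer 3
G0 Z23.193
G0 X23.844 Y13.289
G1 X20.792 Y20.021
G1 X14.366 Y23.673
G1 X7.021 Y22.851
G1 X1.562 Y17.868
G1 X0.074 Y10.629
G1 X3.126 Y3.897
G1 X9.552 Y0.245
G1 X16.897 Y1.067
G1 X22.356 Y6.050
G1 X23.844 Y13.289
M2 ; end

The solid is a regular 10-sided prism (a cylinder approximated with 10 flat sides), circumscribed radius ≈ 12 mm, height ≈ 23.2 mm. Slicing at Δz = 7.731 mm — 3 equal slices spanning the solid's height, so layer i sits at z = i·h/3 — gives 3 non-empty perimeters. Each is a 10-segment closed polygon; G0 lifts to the layer z and rapids to the start vertex, then G1 traces the edges.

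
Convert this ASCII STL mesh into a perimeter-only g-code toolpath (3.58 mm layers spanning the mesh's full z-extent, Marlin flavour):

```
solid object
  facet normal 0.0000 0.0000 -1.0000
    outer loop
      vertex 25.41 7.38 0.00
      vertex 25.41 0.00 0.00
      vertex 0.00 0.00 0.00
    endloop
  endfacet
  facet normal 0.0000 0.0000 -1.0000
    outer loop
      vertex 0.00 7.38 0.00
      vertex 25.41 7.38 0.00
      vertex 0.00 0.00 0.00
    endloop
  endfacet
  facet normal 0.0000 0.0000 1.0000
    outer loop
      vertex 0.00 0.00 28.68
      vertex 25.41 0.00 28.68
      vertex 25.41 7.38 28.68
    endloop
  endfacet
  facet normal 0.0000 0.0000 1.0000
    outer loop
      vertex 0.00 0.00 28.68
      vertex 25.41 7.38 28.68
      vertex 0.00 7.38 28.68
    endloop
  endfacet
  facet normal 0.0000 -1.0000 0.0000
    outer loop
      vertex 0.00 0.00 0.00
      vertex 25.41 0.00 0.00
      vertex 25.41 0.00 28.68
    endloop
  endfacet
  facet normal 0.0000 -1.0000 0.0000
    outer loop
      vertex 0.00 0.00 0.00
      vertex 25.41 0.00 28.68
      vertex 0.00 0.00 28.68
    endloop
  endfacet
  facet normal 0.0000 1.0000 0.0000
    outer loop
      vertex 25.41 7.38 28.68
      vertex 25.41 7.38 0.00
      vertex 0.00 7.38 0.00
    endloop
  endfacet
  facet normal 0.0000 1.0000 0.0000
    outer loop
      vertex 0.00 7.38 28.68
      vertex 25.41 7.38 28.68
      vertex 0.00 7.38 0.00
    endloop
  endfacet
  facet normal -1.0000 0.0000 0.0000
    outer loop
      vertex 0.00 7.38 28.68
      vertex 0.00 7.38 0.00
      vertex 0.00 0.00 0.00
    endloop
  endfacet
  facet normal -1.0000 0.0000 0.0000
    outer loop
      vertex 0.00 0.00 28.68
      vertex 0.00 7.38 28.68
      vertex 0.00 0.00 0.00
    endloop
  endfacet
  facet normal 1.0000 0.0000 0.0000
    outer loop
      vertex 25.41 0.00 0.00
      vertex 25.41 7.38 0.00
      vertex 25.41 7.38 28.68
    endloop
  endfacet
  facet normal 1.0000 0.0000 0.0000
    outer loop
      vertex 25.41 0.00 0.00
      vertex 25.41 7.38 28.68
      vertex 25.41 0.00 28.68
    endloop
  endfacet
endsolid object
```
; perimeter-only toolpath
G21 ; units = mm
G90 ; absolute positioning
G28 ; home
; layer 1
G0 Z3.58
G0 X0.00 Y0.00
G1 X25.41 Y0.00
G1 X25.41 Y7.38
G1 X0.00 Y7.38
G1 X0.00 Y0.00
; layer 2
G0 Z7.17
G0 X0.00 Y0.00
G1 X25.41 Y0.00
G1 X25.41 Y7.38
G1 X0.00 Y7.38
G1 X0.00 Y0.00
; layer 3
G0 Z10.75
G0 X0.00 Y0.00
G1 X25.41 Y0.00
G1 X25.41 Y7.38
G1 X0.00 Y7.38
G1 X0.00 Y0.00
; layer 4
G0 Z14.34
G0 X0.00 Y0.00
G1 X25.41 Y0.00
G1 X25.41 Y7.38
G1 X0.00 Y7.38
G1 X0.00 Y0.00
; layer 5
G0 Z17.93
G0 X0.00 Y0.00
G1 X25.41 Y0.00
G1 X25.41 Y7.38
G1 X0.00 Y7.38
G1 X0.00 Y0.00
; layer 6
G0 Z21.51
G0 X0.00 Y0.00
G1 X25.41 Y0.00
G1 X25.41 Y7.38
G1 X0.00 Y7.38
G1 X0.00 Y0.00
; layer 7
G0 Z25.09
G0 X0.00 Y0.00
G1 X25.41 Y0.00
G1 X25.41 Y7.38
G1 X0.00 Y7.38
G1 X0.00 Y0.00
; layer 8
G0 Z28.68
G0 X0.00 Y0.00
G1 X25.41 Y0.00
G1 X25.41 Y7.38
G1 X0.00 Y7.38
G1 X0.00 Y0.00
M2 ; end

The solid is a rectangular box, roughly 25.4 × 7.38 mm footprint and 28.7 mm tall. Slicing at Δz = 3.58 mm — 8 equal slices spanning the solid's height, so layer i sits at z = i·h/8 — gives 8 non-empty perimeters. Each is a 4-segment closed polygon; G0 lifts to the layer z and rapids to the start vertex, then G1 traces the edges.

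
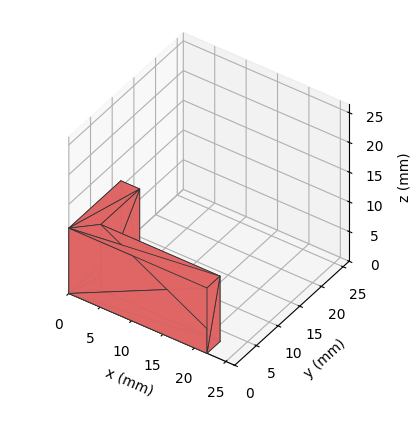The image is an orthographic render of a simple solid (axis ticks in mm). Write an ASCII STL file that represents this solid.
Reading the render: the shape is an L-shaped prism: outer 22 × 12 mm, arm thicknesses ≈ 3 mm (horizontal) and 3 mm (vertical), extruded 11 mm in z (dimensions read to the nearest mm from the axis ticks). For the STL, each face is triangulated and given an outward normal.

solid part
  facet normal 0.0000 0.0000 -1.0000
    outer loop
      vertex 22.00 3.00 0.00
      vertex 22.00 0.00 0.00
      vertex 0.00 0.00 0.00
    endloop
  endfacet
  facet normal 0.0000 0.0000 -1.0000
    outer loop
      vertex 3.00 3.00 0.00
      vertex 22.00 3.00 0.00
      vertex 0.00 0.00 0.00
    endloop
  endfacet
  facet normal 0.0000 0.0000 -1.0000
    outer loop
      vertex 3.00 12.00 0.00
      vertex 3.00 3.00 0.00
      vertex 0.00 0.00 0.00
    endloop
  endfacet
  facet normal 0.0000 0.0000 -1.0000
    outer loop
      vertex 0.00 12.00 0.00
      vertex 3.00 12.00 0.00
      vertex 0.00 0.00 0.00
    endloop
  endfacet
  facet normal 0.0000 0.0000 1.0000
    outer loop
      vertex 0.00 0.00 11.00
      vertex 22.00 0.00 11.00
      vertex 22.00 3.00 11.00
    endloop
  endfacet
  facet normal 0.0000 0.0000 1.0000
    outer loop
      vertex 0.00 0.00 11.00
      vertex 22.00 3.00 11.00
      vertex 3.00 3.00 11.00
    endloop
  endfacet
  facet normal 0.0000 0.0000 1.0000
    outer loop
      vertex 0.00 0.00 11.00
      vertex 3.00 3.00 11.00
      vertex 3.00 12.00 11.00
    endloop
  endfacet
  facet normal 0.0000 0.0000 1.0000
    outer loop
      vertex 0.00 0.00 11.00
      vertex 3.00 12.00 11.00
      vertex 0.00 12.00 11.00
    endloop
  endfacet
  facet normal 0.0000 -1.0000 0.0000
    outer loop
      vertex 0.00 0.00 0.00
      vertex 22.00 0.00 0.00
      vertex 22.00 0.00 11.00
    endloop
  endfacet
  facet normal 0.0000 -1.0000 0.0000
    outer loop
      vertex 0.00 0.00 0.00
      vertex 22.00 0.00 11.00
      vertex 0.00 0.00 11.00
    endloop
  endfacet
  facet normal 1.0000 0.0000 0.0000
    outer loop
      vertex 22.00 0.00 0.00
      vertex 22.00 3.00 0.00
      vertex 22.00 3.00 11.00
    endloop
  endfacet
  facet normal 1.0000 0.0000 0.0000
    outer loop
      vertex 22.00 0.00 0.00
      vertex 22.00 3.00 11.00
      vertex 22.00 0.00 11.00
    endloop
  endfacet
  facet normal 0.0000 1.0000 0.0000
    outer loop
      vertex 22.00 3.00 0.00
      vertex 3.00 3.00 0.00
      vertex 3.00 3.00 11.00
    endloop
  endfacet
  facet normal 0.0000 1.0000 0.0000
    outer loop
      vertex 22.00 3.00 0.00
      vertex 3.00 3.00 11.00
      vertex 22.00 3.00 11.00
    endloop
  endfacet
  facet normal 1.0000 0.0000 0.0000
    outer loop
      vertex 3.00 3.00 0.00
      vertex 3.00 12.00 0.00
      vertex 3.00 12.00 11.00
    endloop
  endfacet
  facet normal 1.0000 0.0000 0.0000
    outer loop
      vertex 3.00 3.00 0.00
      vertex 3.00 12.00 11.00
      vertex 3.00 3.00 11.00
    endloop
  endfacet
  facet normal 0.0000 1.0000 0.0000
    outer loop
      vertex 3.00 12.00 0.00
      vertex 0.00 12.00 0.00
      vertex 0.00 12.00 11.00
    endloop
  endfacet
  facet normal 0.0000 1.0000 0.0000
    outer loop
      vertex 3.00 12.00 0.00
      vertex 0.00 12.00 11.00
      vertex 3.00 12.00 11.00
    endloop
  endfacet
  facet normal -1.0000 0.0000 0.0000
    outer loop
      vertex 0.00 12.00 0.00
      vertex 0.00 0.00 0.00
      vertex 0.00 0.00 11.00
    endloop
  endfacet
  facet normal -1.0000 0.0000 0.0000
    outer loop
      vertex 0.00 12.00 0.00
      vertex 0.00 0.00 11.00
      vertex 0.00 12.00 11.00
    endloop
  endfacet
endsolid part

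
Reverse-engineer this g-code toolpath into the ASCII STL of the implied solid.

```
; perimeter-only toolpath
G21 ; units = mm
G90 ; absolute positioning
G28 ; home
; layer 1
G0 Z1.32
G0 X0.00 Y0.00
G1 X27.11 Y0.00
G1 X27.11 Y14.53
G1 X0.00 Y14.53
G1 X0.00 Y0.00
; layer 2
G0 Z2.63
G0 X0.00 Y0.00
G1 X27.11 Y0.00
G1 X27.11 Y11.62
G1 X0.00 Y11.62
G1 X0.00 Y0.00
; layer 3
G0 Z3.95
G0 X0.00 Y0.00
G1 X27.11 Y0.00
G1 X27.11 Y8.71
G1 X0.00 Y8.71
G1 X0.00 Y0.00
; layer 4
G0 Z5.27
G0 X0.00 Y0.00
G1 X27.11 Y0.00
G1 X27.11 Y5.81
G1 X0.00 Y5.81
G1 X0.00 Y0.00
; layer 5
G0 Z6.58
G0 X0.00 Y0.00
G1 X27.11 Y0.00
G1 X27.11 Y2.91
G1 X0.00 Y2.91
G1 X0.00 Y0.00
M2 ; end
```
solid part
  facet normal 0.0000 0.0000 -1.0000
    outer loop
      vertex 27.11 17.43 0.00
      vertex 27.11 0.00 0.00
      vertex 0.00 0.00 0.00
    endloop
  endfacet
  facet normal 0.0000 0.0000 -1.0000
    outer loop
      vertex 0.00 17.43 0.00
      vertex 27.11 17.43 0.00
      vertex 0.00 0.00 0.00
    endloop
  endfacet
  facet normal 0.0000 -1.0000 0.0000
    outer loop
      vertex 0.00 0.00 0.00
      vertex 27.11 0.00 0.00
      vertex 27.11 0.00 7.90
    endloop
  endfacet
  facet normal 0.0000 -1.0000 0.0000
    outer loop
      vertex 0.00 0.00 0.00
      vertex 27.11 0.00 7.90
      vertex 0.00 0.00 7.90
    endloop
  endfacet
  facet normal 0.0000 0.4128 0.9108
    outer loop
      vertex 0.00 0.00 7.90
      vertex 27.11 0.00 7.90
      vertex 27.11 17.43 0.00
    endloop
  endfacet
  facet normal 0.0000 0.4128 0.9108
    outer loop
      vertex 0.00 0.00 7.90
      vertex 27.11 17.43 0.00
      vertex 0.00 17.43 0.00
    endloop
  endfacet
  facet normal -1.0000 0.0000 0.0000
    outer loop
      vertex 0.00 0.00 7.90
      vertex 0.00 17.43 0.00
      vertex 0.00 0.00 0.00
    endloop
  endfacet
  facet normal 1.0000 0.0000 0.0000
    outer loop
      vertex 27.11 0.00 0.00
      vertex 27.11 17.43 0.00
      vertex 27.11 0.00 7.90
    endloop
  endfacet
endsolid part

The G0 Z moves step by Δz≈1.32 mm. The G1 loops shrink linearly with z, so the solid tapers from its base footprint up to z≈7.9. Closing with a flat bottom cap and the tapered top and triangulating gives 8 facets — a wedge (ramp): 27.1 × 17.4 mm base, rising to 7.9 mm along the y=0 edge and sloping linearly to z=0 at y=17.4.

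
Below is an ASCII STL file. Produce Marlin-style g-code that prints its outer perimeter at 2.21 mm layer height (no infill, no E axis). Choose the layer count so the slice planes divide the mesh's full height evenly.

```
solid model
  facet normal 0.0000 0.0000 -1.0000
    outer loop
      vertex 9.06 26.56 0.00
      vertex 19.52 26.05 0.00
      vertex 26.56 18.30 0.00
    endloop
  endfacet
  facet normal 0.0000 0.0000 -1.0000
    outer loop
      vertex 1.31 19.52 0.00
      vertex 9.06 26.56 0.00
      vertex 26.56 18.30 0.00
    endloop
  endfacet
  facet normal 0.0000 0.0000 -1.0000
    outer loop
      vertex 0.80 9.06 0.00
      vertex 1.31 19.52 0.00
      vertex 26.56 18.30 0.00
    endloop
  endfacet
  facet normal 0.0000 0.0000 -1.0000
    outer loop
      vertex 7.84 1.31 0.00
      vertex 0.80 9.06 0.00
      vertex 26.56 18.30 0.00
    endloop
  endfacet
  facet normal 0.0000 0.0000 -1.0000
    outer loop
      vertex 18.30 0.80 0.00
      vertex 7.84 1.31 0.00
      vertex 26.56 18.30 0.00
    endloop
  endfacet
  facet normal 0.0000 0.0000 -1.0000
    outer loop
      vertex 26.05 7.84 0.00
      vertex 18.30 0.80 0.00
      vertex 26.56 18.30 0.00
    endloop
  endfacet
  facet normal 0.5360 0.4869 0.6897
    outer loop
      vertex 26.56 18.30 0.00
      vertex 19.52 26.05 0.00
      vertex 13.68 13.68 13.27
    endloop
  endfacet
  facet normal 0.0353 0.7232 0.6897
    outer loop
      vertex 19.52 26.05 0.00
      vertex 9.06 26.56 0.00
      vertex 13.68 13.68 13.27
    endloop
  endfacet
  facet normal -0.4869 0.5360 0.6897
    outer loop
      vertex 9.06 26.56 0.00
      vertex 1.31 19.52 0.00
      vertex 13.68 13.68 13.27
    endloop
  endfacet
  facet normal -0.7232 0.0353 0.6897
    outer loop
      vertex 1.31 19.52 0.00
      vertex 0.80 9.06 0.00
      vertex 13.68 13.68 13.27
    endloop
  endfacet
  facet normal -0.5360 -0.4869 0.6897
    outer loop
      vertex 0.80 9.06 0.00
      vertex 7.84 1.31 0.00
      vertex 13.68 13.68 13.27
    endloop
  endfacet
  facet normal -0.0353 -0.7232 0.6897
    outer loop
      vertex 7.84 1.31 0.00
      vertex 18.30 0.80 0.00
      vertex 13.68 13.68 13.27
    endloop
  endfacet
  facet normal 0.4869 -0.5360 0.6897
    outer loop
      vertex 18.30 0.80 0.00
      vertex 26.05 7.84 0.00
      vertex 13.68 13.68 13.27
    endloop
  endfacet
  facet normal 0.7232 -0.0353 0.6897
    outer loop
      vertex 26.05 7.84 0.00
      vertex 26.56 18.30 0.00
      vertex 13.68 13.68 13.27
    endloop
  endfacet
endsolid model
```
; perimeter-only toolpath
G21 ; units = mm
G90 ; absolute positioning
G28 ; home
; layer 1
G0 Z2.21
G0 X24.41 Y17.53
G1 X18.55 Y23.99
G1 X9.83 Y24.41
G1 X3.37 Y18.55
G1 X2.95 Y9.83
G1 X8.81 Y3.37
G1 X17.53 Y2.95
G1 X23.99 Y8.81
G1 X24.41 Y17.53
; layer 2
G0 Z4.42
G0 X22.27 Y16.76
G1 X17.57 Y21.93
G1 X10.60 Y22.27
G1 X5.43 Y17.57
G1 X5.09 Y10.60
G1 X9.79 Y5.43
G1 X16.76 Y5.09
G1 X21.93 Y9.79
G1 X22.27 Y16.76
; layer 3
G0 Z6.63
G0 X20.12 Y15.99
G1 X16.60 Y19.87
G1 X11.37 Y20.12
G1 X7.50 Y16.60
G1 X7.24 Y11.37
G1 X10.76 Y7.50
G1 X15.99 Y7.24
G1 X19.87 Y10.76
G1 X20.12 Y15.99
; layer 4
G0 Z8.85
G0 X17.97 Y15.22
G1 X15.63 Y17.80
G1 X12.14 Y17.97
G1 X9.56 Y15.63
G1 X9.39 Y12.14
G1 X11.73 Y9.56
G1 X15.22 Y9.39
G1 X17.80 Y11.73
G1 X17.97 Y15.22
; layer 5
G0 Z11.06
G0 X15.83 Y14.45
G1 X14.65 Y15.74
G1 X12.91 Y15.83
G1 X11.62 Y14.65
G1 X11.53 Y12.91
G1 X12.71 Y11.62
G1 X14.45 Y11.53
G1 X15.74 Y12.71
G1 X15.83 Y14.45
M2 ; end

The solid is a regular 8-sided pyramid, base circumscribed radius ≈ 13.7 mm, apex at z ≈ 13.3 mm. Slicing at Δz = 2.21 mm — 6 equal slices spanning the solid's height, so layer i sits at z = i·h/6 — gives 5 non-empty perimeters. Each is a 8-segment closed polygon; G0 lifts to the layer z and rapids to the start vertex, then G1 traces the edges. The cross-section shrinks linearly with z (the slice at the apex is degenerate and omitted).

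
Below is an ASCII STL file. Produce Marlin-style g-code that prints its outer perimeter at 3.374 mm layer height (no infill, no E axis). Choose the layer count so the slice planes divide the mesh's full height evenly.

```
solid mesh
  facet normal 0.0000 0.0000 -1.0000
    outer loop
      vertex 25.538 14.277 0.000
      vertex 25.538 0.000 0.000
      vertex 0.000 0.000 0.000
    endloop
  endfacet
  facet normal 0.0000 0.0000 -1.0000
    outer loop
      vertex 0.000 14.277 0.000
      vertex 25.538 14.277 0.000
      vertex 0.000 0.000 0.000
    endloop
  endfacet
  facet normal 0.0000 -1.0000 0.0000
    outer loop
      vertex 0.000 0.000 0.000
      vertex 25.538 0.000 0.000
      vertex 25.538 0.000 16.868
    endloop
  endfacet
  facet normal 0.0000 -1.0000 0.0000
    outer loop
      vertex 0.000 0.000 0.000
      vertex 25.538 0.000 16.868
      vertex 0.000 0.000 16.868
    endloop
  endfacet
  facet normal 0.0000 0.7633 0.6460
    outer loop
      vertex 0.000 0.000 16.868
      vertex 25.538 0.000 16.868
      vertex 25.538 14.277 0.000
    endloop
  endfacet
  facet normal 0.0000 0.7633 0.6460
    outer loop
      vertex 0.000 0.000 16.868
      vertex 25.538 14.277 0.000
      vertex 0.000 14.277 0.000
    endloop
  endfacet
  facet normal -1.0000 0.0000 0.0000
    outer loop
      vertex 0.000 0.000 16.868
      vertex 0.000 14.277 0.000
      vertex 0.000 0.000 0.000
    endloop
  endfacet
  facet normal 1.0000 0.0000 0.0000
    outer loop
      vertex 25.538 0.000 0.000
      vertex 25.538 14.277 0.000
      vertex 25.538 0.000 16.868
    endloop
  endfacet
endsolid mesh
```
; perimeter-only toolpath
G21 ; units = mm
G90 ; absolute positioning
G28 ; home
; layer 1
G0 Z3.374
G0 X0.000 Y0.000
G1 X25.538 Y0.000
G1 X25.538 Y11.422
G1 X0.000 Y11.422
G1 X0.000 Y0.000
; layer 2
G0 Z6.747
G0 X0.000 Y0.000
G1 X25.538 Y0.000
G1 X25.538 Y8.566
G1 X0.000 Y8.566
G1 X0.000 Y0.000
; layer 3
G0 Z10.121
G0 X0.000 Y0.000
G1 X25.538 Y0.000
G1 X25.538 Y5.711
G1 X0.000 Y5.711
G1 X0.000 Y0.000
; layer 4
G0 Z13.494
G0 X0.000 Y0.000
G1 X25.538 Y0.000
G1 X25.538 Y2.855
G1 X0.000 Y2.855
G1 X0.000 Y0.000
M2 ; end

The solid is a wedge (ramp): 25.5 × 14.3 mm base, rising to 16.9 mm along the y=0 edge and sloping linearly to z=0 at y=14.3. Slicing at Δz = 3.374 mm — 5 equal slices spanning the solid's height, so layer i sits at z = i·h/5 — gives 4 non-empty perimeters. Each is a 4-segment closed polygon; G0 lifts to the layer z and rapids to the start vertex, then G1 traces the edges. The cross-section shrinks linearly with z (the slice at the apex is degenerate and omitted).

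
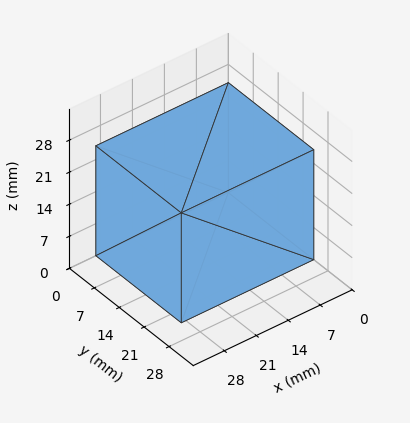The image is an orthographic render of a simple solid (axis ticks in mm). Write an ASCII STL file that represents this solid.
Reading the render: the shape is a rectangular box, roughly 29 × 24 mm footprint and 24 mm tall (dimensions read to the nearest mm from the axis ticks). For the STL, each face is triangulated and given an outward normal.

solid part
  facet normal 0.0000 0.0000 -1.0000
    outer loop
      vertex 29.000 24.000 0.000
      vertex 29.000 0.000 0.000
      vertex 0.000 0.000 0.000
    endloop
  endfacet
  facet normal 0.0000 0.0000 -1.0000
    outer loop
      vertex 0.000 24.000 0.000
      vertex 29.000 24.000 0.000
      vertex 0.000 0.000 0.000
    endloop
  endfacet
  facet normal 0.0000 0.0000 1.0000
    outer loop
      vertex 0.000 0.000 24.000
      vertex 29.000 0.000 24.000
      vertex 29.000 24.000 24.000
    endloop
  endfacet
  facet normal 0.0000 0.0000 1.0000
    outer loop
      vertex 0.000 0.000 24.000
      vertex 29.000 24.000 24.000
      vertex 0.000 24.000 24.000
    endloop
  endfacet
  facet normal 0.0000 -1.0000 0.0000
    outer loop
      vertex 0.000 0.000 0.000
      vertex 29.000 0.000 0.000
      vertex 29.000 0.000 24.000
    endloop
  endfacet
  facet normal 0.0000 -1.0000 0.0000
    outer loop
      vertex 0.000 0.000 0.000
      vertex 29.000 0.000 24.000
      vertex 0.000 0.000 24.000
    endloop
  endfacet
  facet normal 0.0000 1.0000 0.0000
    outer loop
      vertex 29.000 24.000 24.000
      vertex 29.000 24.000 0.000
      vertex 0.000 24.000 0.000
    endloop
  endfacet
  facet normal 0.0000 1.0000 0.0000
    outer loop
      vertex 0.000 24.000 24.000
      vertex 29.000 24.000 24.000
      vertex 0.000 24.000 0.000
    endloop
  endfacet
  facet normal -1.0000 0.0000 0.0000
    outer loop
      vertex 0.000 24.000 24.000
      vertex 0.000 24.000 0.000
      vertex 0.000 0.000 0.000
    endloop
  endfacet
  facet normal -1.0000 0.0000 0.0000
    outer loop
      vertex 0.000 0.000 24.000
      vertex 0.000 24.000 24.000
      vertex 0.000 0.000 0.000
    endloop
  endfacet
  facet normal 1.0000 0.0000 0.0000
    outer loop
      vertex 29.000 0.000 0.000
      vertex 29.000 24.000 0.000
      vertex 29.000 24.000 24.000
    endloop
  endfacet
  facet normal 1.0000 0.0000 0.0000
    outer loop
      vertex 29.000 0.000 0.000
      vertex 29.000 24.000 24.000
      vertex 29.000 0.000 24.000
    endloop
  endfacet
endsolid part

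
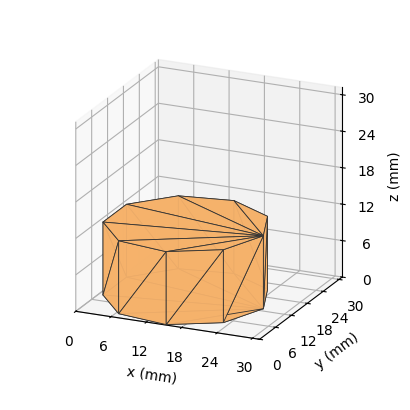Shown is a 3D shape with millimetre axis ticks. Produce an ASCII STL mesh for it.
Reading the render: the shape is a regular 9-sided prism (a cylinder approximated with 9 flat sides), circumscribed radius ≈ 13 mm, height ≈ 12 mm (dimensions read to the nearest mm from the axis ticks). For the STL, each face is triangulated and given an outward normal.

solid part
  facet normal 0.0000 0.0000 -1.0000
    outer loop
      vertex 15.26 25.80 0.00
      vertex 22.96 21.36 0.00
      vertex 26.00 13.00 0.00
    endloop
  endfacet
  facet normal 0.0000 0.0000 -1.0000
    outer loop
      vertex 6.50 24.26 0.00
      vertex 15.26 25.80 0.00
      vertex 26.00 13.00 0.00
    endloop
  endfacet
  facet normal 0.0000 0.0000 -1.0000
    outer loop
      vertex 0.78 17.45 0.00
      vertex 6.50 24.26 0.00
      vertex 26.00 13.00 0.00
    endloop
  endfacet
  facet normal 0.0000 0.0000 -1.0000
    outer loop
      vertex 0.78 8.55 0.00
      vertex 0.78 17.45 0.00
      vertex 26.00 13.00 0.00
    endloop
  endfacet
  facet normal 0.0000 0.0000 -1.0000
    outer loop
      vertex 6.50 1.74 0.00
      vertex 0.78 8.55 0.00
      vertex 26.00 13.00 0.00
    endloop
  endfacet
  facet normal 0.0000 0.0000 -1.0000
    outer loop
      vertex 15.26 0.20 0.00
      vertex 6.50 1.74 0.00
      vertex 26.00 13.00 0.00
    endloop
  endfacet
  facet normal 0.0000 0.0000 -1.0000
    outer loop
      vertex 22.96 4.64 0.00
      vertex 15.26 0.20 0.00
      vertex 26.00 13.00 0.00
    endloop
  endfacet
  facet normal 0.0000 0.0000 1.0000
    outer loop
      vertex 26.00 13.00 12.00
      vertex 22.96 21.36 12.00
      vertex 15.26 25.80 12.00
    endloop
  endfacet
  facet normal 0.0000 0.0000 1.0000
    outer loop
      vertex 26.00 13.00 12.00
      vertex 15.26 25.80 12.00
      vertex 6.50 24.26 12.00
    endloop
  endfacet
  facet normal 0.0000 0.0000 1.0000
    outer loop
      vertex 26.00 13.00 12.00
      vertex 6.50 24.26 12.00
      vertex 0.78 17.45 12.00
    endloop
  endfacet
  facet normal 0.0000 0.0000 1.0000
    outer loop
      vertex 26.00 13.00 12.00
      vertex 0.78 17.45 12.00
      vertex 0.78 8.55 12.00
    endloop
  endfacet
  facet normal 0.0000 0.0000 1.0000
    outer loop
      vertex 26.00 13.00 12.00
      vertex 0.78 8.55 12.00
      vertex 6.50 1.74 12.00
    endloop
  endfacet
  facet normal 0.0000 0.0000 1.0000
    outer loop
      vertex 26.00 13.00 12.00
      vertex 6.50 1.74 12.00
      vertex 15.26 0.20 12.00
    endloop
  endfacet
  facet normal 0.0000 0.0000 1.0000
    outer loop
      vertex 26.00 13.00 12.00
      vertex 15.26 0.20 12.00
      vertex 22.96 4.64 12.00
    endloop
  endfacet
  facet normal 0.9398 0.3417 0.0000
    outer loop
      vertex 26.00 13.00 0.00
      vertex 22.96 21.36 0.00
      vertex 22.96 21.36 12.00
    endloop
  endfacet
  facet normal 0.9398 0.3417 0.0000
    outer loop
      vertex 26.00 13.00 0.00
      vertex 22.96 21.36 12.00
      vertex 26.00 13.00 12.00
    endloop
  endfacet
  facet normal 0.4995 0.8663 0.0000
    outer loop
      vertex 22.96 21.36 0.00
      vertex 15.26 25.80 0.00
      vertex 15.26 25.80 12.00
    endloop
  endfacet
  facet normal 0.4995 0.8663 0.0000
    outer loop
      vertex 22.96 21.36 0.00
      vertex 15.26 25.80 12.00
      vertex 22.96 21.36 12.00
    endloop
  endfacet
  facet normal -0.1731 0.9849 0.0000
    outer loop
      vertex 15.26 25.80 0.00
      vertex 6.50 24.26 0.00
      vertex 6.50 24.26 12.00
    endloop
  endfacet
  facet normal -0.1731 0.9849 0.0000
    outer loop
      vertex 15.26 25.80 0.00
      vertex 6.50 24.26 12.00
      vertex 15.26 25.80 12.00
    endloop
  endfacet
  facet normal -0.7657 0.6432 0.0000
    outer loop
      vertex 6.50 24.26 0.00
      vertex 0.78 17.45 0.00
      vertex 0.78 17.45 12.00
    endloop
  endfacet
  facet normal -0.7657 0.6432 0.0000
    outer loop
      vertex 6.50 24.26 0.00
      vertex 0.78 17.45 12.00
      vertex 6.50 24.26 12.00
    endloop
  endfacet
  facet normal -1.0000 0.0000 0.0000
    outer loop
      vertex 0.78 17.45 0.00
      vertex 0.78 8.55 0.00
      vertex 0.78 8.55 12.00
    endloop
  endfacet
  facet normal -1.0000 0.0000 0.0000
    outer loop
      vertex 0.78 17.45 0.00
      vertex 0.78 8.55 12.00
      vertex 0.78 17.45 12.00
    endloop
  endfacet
  facet normal -0.7657 -0.6432 0.0000
    outer loop
      vertex 0.78 8.55 0.00
      vertex 6.50 1.74 0.00
      vertex 6.50 1.74 12.00
    endloop
  endfacet
  facet normal -0.7657 -0.6432 0.0000
    outer loop
      vertex 0.78 8.55 0.00
      vertex 6.50 1.74 12.00
      vertex 0.78 8.55 12.00
    endloop
  endfacet
  facet normal -0.1731 -0.9849 0.0000
    outer loop
      vertex 6.50 1.74 0.00
      vertex 15.26 0.20 0.00
      vertex 15.26 0.20 12.00
    endloop
  endfacet
  facet normal -0.1731 -0.9849 0.0000
    outer loop
      vertex 6.50 1.74 0.00
      vertex 15.26 0.20 12.00
      vertex 6.50 1.74 12.00
    endloop
  endfacet
  facet normal 0.4995 -0.8663 0.0000
    outer loop
      vertex 15.26 0.20 0.00
      vertex 22.96 4.64 0.00
      vertex 22.96 4.64 12.00
    endloop
  endfacet
  facet normal 0.4995 -0.8663 0.0000
    outer loop
      vertex 15.26 0.20 0.00
      vertex 22.96 4.64 12.00
      vertex 15.26 0.20 12.00
    endloop
  endfacet
  facet normal 0.9398 -0.3417 0.0000
    outer loop
      vertex 22.96 4.64 0.00
      vertex 26.00 13.00 0.00
      vertex 26.00 13.00 12.00
    endloop
  endfacet
  facet normal 0.9398 -0.3417 0.0000
    outer loop
      vertex 22.96 4.64 0.00
      vertex 26.00 13.00 12.00
      vertex 22.96 4.64 12.00
    endloop
  endfacet
endsolid part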